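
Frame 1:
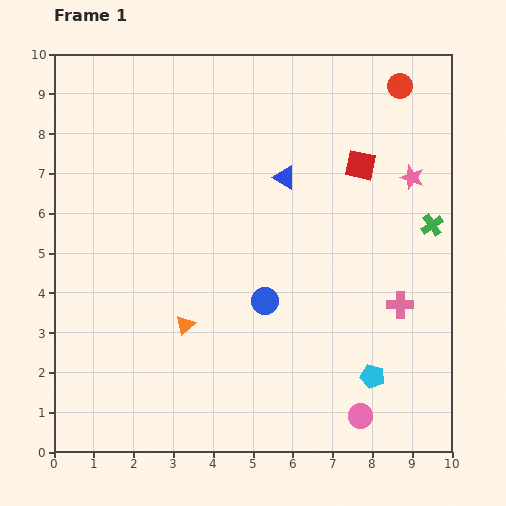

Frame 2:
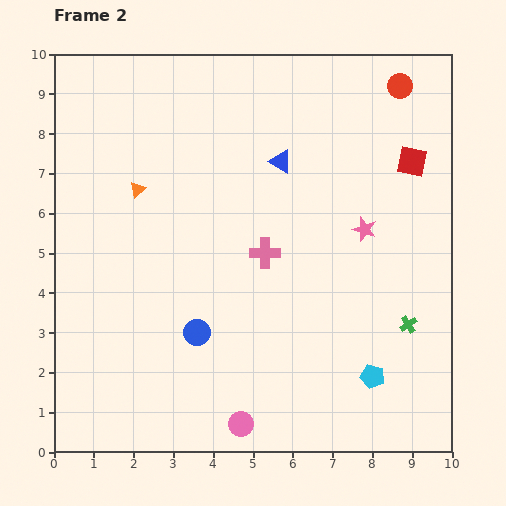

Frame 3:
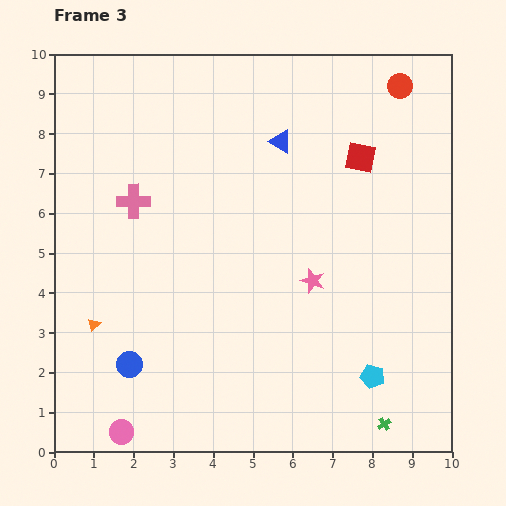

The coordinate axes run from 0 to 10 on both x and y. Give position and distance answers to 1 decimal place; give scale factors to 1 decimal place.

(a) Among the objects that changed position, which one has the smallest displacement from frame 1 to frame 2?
the blue triangle

(moved 0.4)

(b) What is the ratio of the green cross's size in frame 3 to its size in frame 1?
0.6×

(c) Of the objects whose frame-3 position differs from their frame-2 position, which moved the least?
the blue triangle

(moved 0.5)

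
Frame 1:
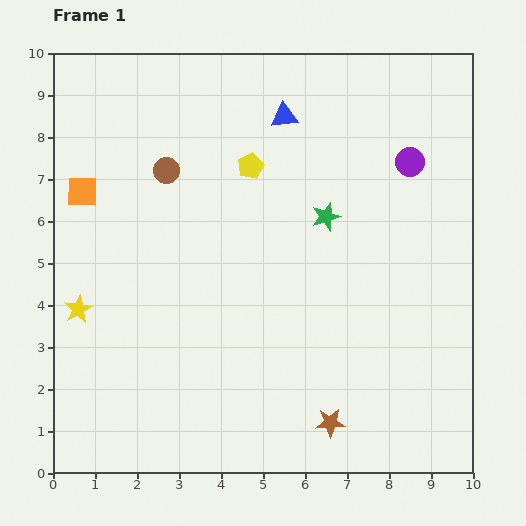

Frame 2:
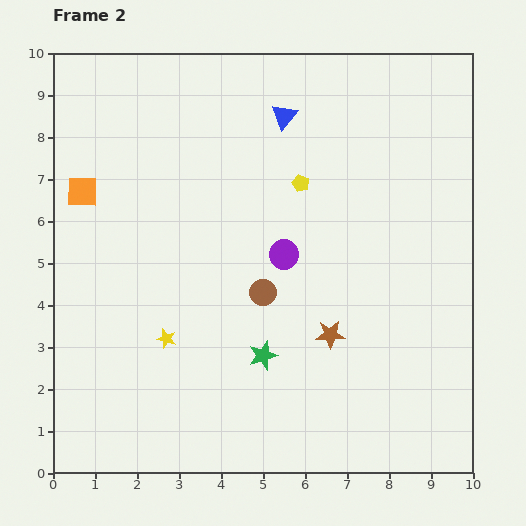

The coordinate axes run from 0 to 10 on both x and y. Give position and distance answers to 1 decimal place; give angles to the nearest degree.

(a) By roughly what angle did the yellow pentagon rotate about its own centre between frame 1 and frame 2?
24° counter-clockwise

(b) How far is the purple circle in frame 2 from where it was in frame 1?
3.7

The purple circle moved from (8.5, 7.4) to (5.5, 5.2), a distance of √(3.0² + 2.2²) ≈ 3.7.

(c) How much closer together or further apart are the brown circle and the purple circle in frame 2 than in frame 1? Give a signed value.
-4.8

Distance in frame 1: 5.8. Distance in frame 2: 1.0.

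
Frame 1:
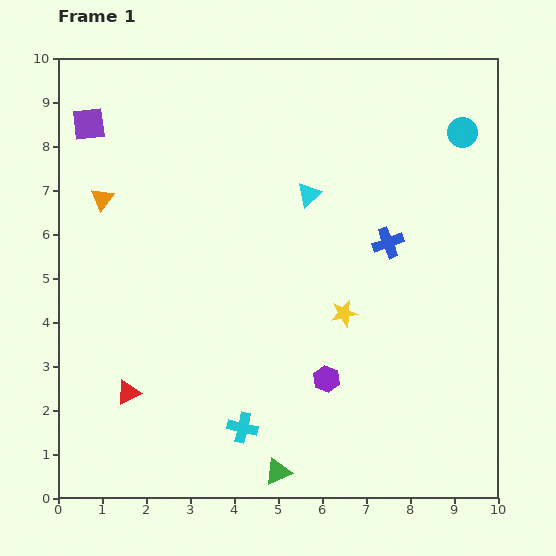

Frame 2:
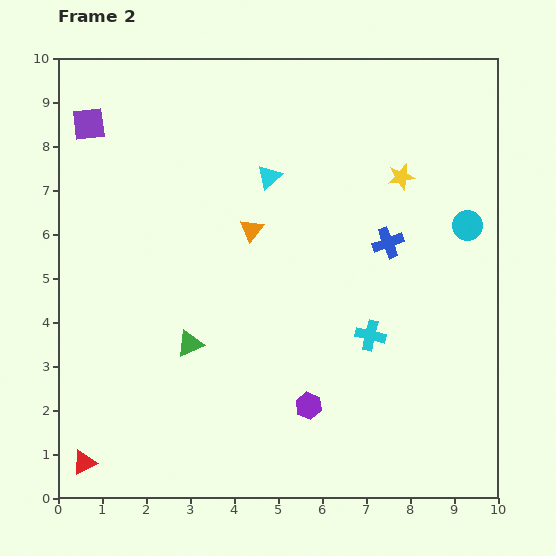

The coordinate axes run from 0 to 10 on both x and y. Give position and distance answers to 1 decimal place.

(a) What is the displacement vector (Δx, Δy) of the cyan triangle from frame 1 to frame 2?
(-0.9, 0.4)

The cyan triangle was at (5.7, 6.9) in frame 1 and (4.8, 7.3) in frame 2.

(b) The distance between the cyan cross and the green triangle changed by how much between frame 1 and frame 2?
+2.8

Distance in frame 1: 1.3. Distance in frame 2: 4.1.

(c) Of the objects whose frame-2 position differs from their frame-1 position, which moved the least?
the purple hexagon

(moved 0.7)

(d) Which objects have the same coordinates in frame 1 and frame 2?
the purple square, the blue cross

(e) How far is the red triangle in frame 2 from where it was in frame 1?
1.9

The red triangle moved from (1.6, 2.4) to (0.6, 0.8), a distance of √(1.0² + 1.6²) ≈ 1.9.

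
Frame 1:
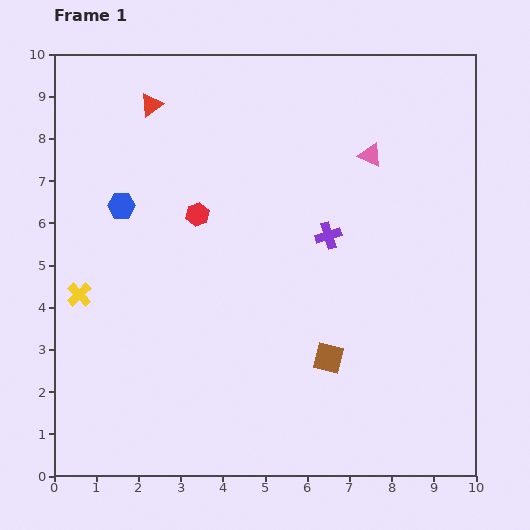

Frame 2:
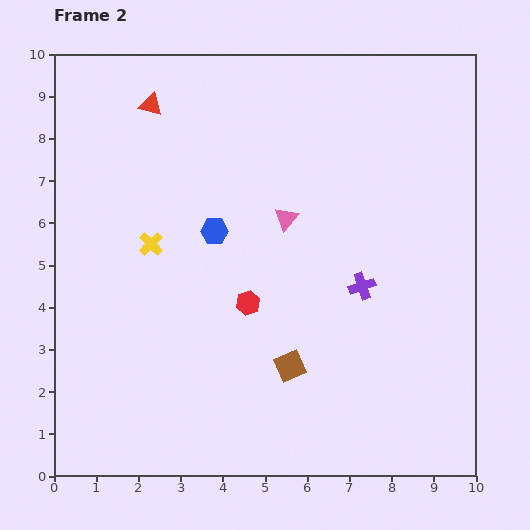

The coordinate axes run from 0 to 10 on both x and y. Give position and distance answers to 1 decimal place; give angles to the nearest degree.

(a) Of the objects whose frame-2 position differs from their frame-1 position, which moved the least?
the brown square

(moved 0.9)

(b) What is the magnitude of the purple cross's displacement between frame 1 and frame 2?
1.4

The purple cross moved from (6.5, 5.7) to (7.3, 4.5), a distance of √(0.8² + 1.2²) ≈ 1.4.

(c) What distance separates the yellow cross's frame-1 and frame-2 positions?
2.1

The yellow cross moved from (0.6, 4.3) to (2.3, 5.5), a distance of √(1.7² + 1.2²) ≈ 2.1.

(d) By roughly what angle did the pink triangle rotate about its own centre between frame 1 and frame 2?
45° clockwise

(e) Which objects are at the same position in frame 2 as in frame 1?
the red triangle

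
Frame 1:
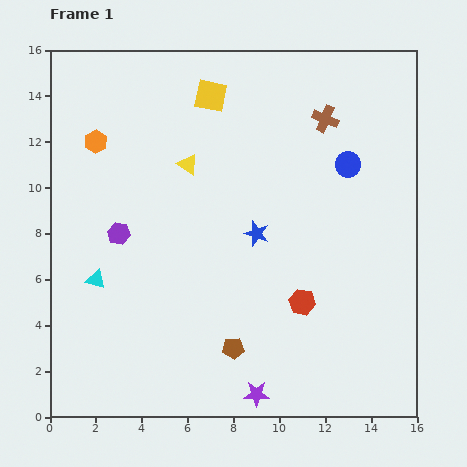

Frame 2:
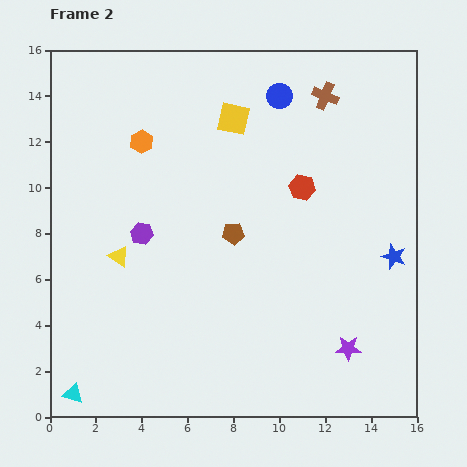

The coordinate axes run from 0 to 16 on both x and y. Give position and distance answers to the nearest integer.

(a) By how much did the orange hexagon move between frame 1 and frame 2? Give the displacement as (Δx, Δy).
(2, 0)

The orange hexagon was at (2, 12) in frame 1 and (4, 12) in frame 2.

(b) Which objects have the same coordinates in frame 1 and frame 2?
none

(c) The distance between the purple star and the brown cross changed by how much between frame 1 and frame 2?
-1

Distance in frame 1: 12. Distance in frame 2: 11.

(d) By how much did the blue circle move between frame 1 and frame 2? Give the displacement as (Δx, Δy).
(-3, 3)

The blue circle was at (13, 11) in frame 1 and (10, 14) in frame 2.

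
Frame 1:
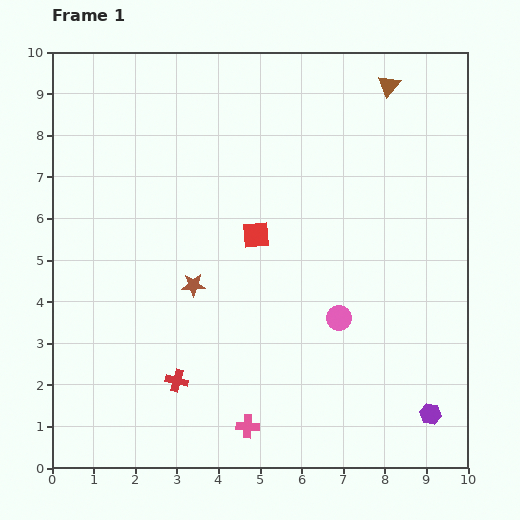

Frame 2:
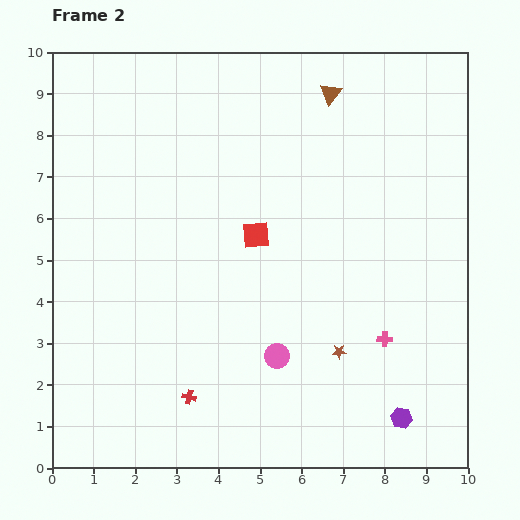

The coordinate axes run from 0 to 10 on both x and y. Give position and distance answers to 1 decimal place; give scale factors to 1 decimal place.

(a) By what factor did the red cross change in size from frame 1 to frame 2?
0.6×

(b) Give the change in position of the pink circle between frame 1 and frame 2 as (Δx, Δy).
(-1.5, -0.9)

The pink circle was at (6.9, 3.6) in frame 1 and (5.4, 2.7) in frame 2.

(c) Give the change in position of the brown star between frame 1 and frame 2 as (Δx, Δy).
(3.5, -1.6)

The brown star was at (3.4, 4.4) in frame 1 and (6.9, 2.8) in frame 2.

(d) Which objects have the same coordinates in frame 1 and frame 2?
the red square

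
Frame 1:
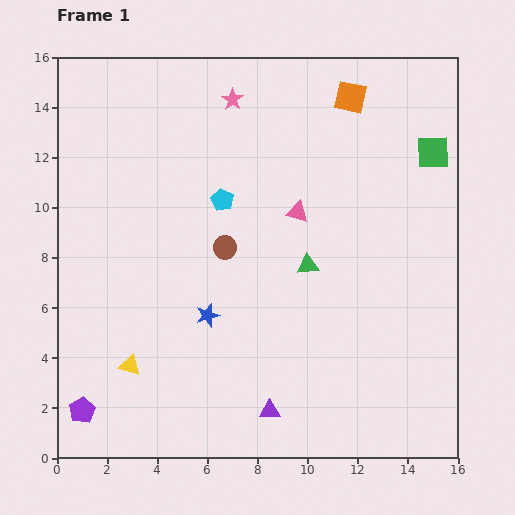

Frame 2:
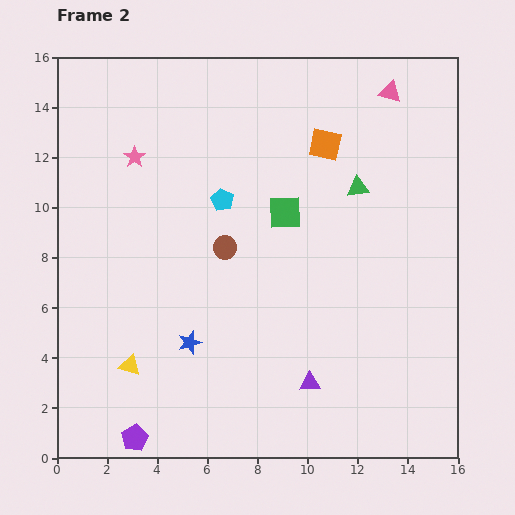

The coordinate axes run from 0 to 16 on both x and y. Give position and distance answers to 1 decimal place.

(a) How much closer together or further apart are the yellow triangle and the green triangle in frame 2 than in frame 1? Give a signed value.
+3.4

Distance in frame 1: 8.1. Distance in frame 2: 11.5.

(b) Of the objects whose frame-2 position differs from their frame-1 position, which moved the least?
the blue star

(moved 1.3)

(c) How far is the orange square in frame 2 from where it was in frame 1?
2.1

The orange square moved from (11.7, 14.4) to (10.7, 12.5), a distance of √(1.0² + 1.9²) ≈ 2.1.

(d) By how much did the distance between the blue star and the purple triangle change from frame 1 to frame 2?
+0.6

Distance in frame 1: 4.5. Distance in frame 2: 5.1.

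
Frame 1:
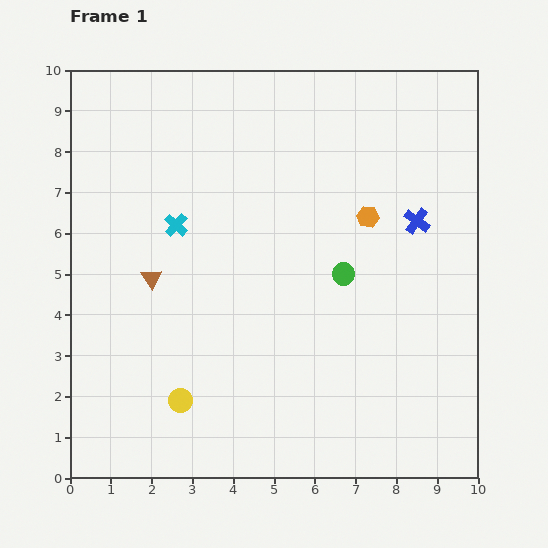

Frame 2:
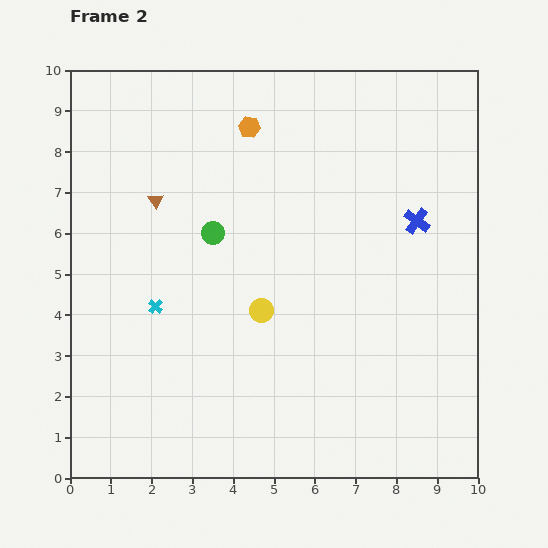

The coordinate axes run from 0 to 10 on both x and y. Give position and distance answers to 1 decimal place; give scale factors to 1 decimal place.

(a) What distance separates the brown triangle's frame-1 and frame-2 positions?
1.9

The brown triangle moved from (2.0, 4.9) to (2.1, 6.8), a distance of √(0.1² + 1.9²) ≈ 1.9.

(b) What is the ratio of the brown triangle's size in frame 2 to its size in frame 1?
0.7×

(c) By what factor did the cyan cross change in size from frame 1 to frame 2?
0.6×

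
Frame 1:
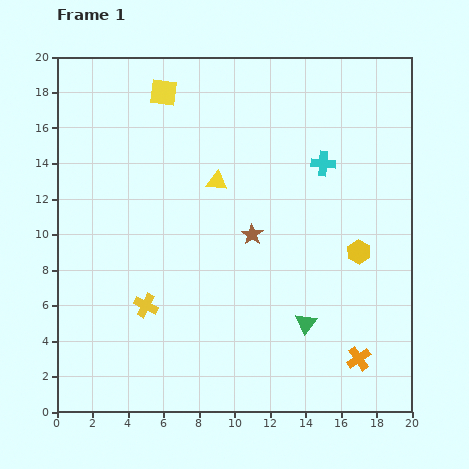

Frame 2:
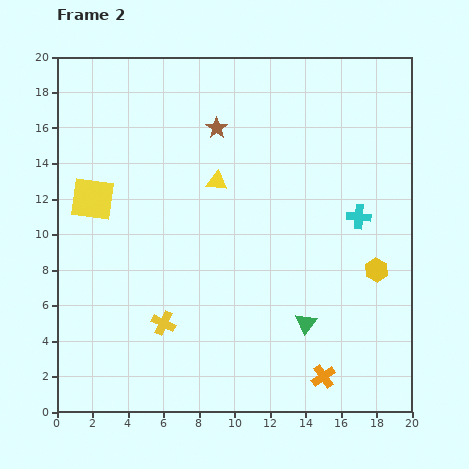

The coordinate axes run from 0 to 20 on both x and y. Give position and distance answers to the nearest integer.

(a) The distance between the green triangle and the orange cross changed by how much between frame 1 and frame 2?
-1

Distance in frame 1: 4. Distance in frame 2: 3.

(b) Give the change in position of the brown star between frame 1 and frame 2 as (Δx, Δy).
(-2, 6)

The brown star was at (11, 10) in frame 1 and (9, 16) in frame 2.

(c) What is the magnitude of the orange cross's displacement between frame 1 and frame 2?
2

The orange cross moved from (17, 3) to (15, 2), a distance of √(2² + 1²) ≈ 2.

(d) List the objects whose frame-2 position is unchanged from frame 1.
the yellow triangle, the green triangle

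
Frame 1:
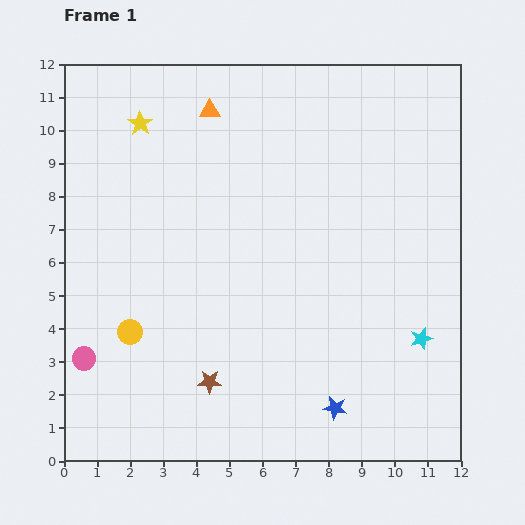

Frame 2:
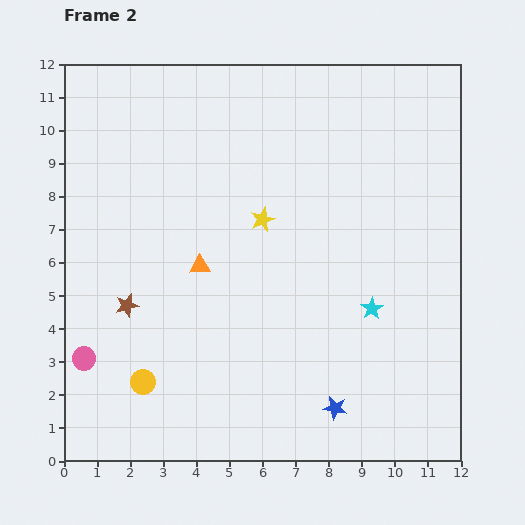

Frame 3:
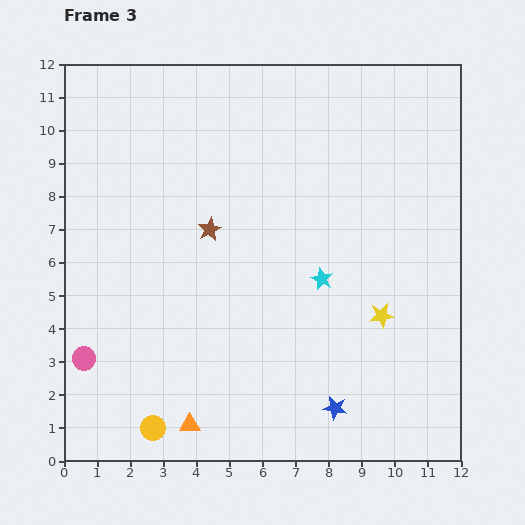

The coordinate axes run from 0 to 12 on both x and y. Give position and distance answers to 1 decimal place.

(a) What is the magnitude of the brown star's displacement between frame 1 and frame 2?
3.4

The brown star moved from (4.4, 2.4) to (1.9, 4.7), a distance of √(2.5² + 2.3²) ≈ 3.4.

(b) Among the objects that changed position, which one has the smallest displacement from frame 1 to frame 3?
the yellow circle

(moved 3.0)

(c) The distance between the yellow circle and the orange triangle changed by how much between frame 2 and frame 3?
-2.8

Distance in frame 2: 3.9. Distance in frame 3: 1.1.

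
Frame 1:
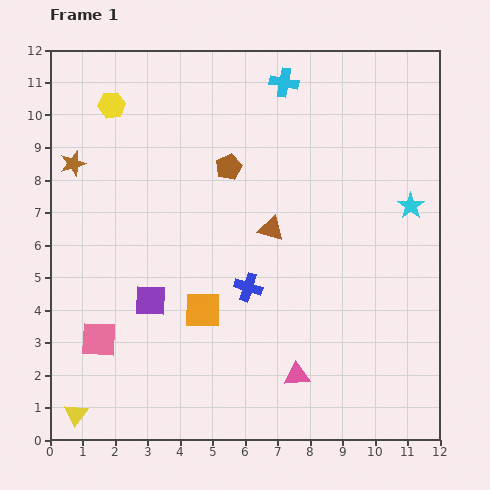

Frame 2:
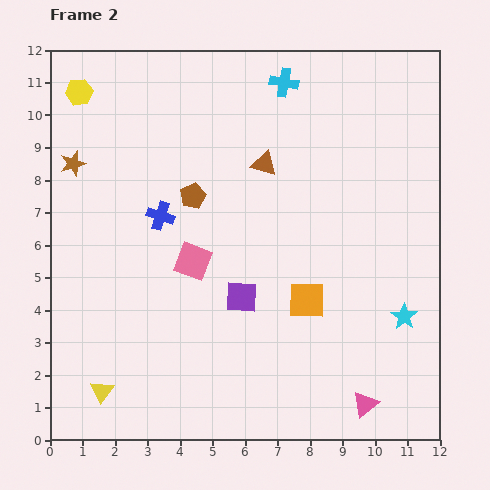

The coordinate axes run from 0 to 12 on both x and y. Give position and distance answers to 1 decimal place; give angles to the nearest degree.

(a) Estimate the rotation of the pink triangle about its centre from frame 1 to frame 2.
35° counter-clockwise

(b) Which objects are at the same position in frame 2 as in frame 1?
the cyan cross, the brown star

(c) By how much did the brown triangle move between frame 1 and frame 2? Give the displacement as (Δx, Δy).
(-0.2, 2.0)

The brown triangle was at (6.8, 6.5) in frame 1 and (6.6, 8.5) in frame 2.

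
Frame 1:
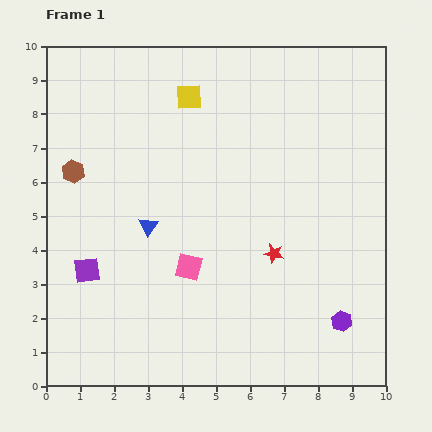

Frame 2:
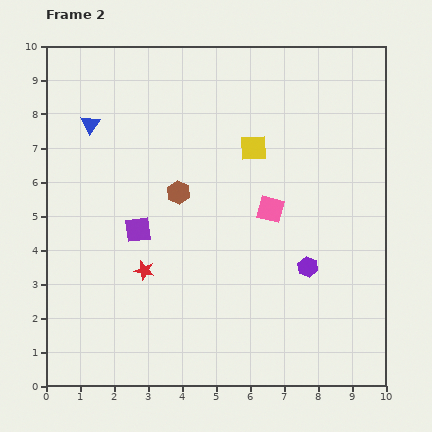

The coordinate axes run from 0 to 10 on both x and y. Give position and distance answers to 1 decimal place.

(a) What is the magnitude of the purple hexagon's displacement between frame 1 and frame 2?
1.9

The purple hexagon moved from (8.7, 1.9) to (7.7, 3.5), a distance of √(1.0² + 1.6²) ≈ 1.9.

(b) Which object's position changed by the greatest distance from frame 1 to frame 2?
the red star

(moved 3.8; next 3.4)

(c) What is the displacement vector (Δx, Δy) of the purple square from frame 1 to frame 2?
(1.5, 1.2)

The purple square was at (1.2, 3.4) in frame 1 and (2.7, 4.6) in frame 2.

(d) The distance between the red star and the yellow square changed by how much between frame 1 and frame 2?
-0.4

Distance in frame 1: 5.2. Distance in frame 2: 4.8.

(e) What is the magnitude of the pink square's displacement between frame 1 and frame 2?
2.9

The pink square moved from (4.2, 3.5) to (6.6, 5.2), a distance of √(2.4² + 1.7²) ≈ 2.9.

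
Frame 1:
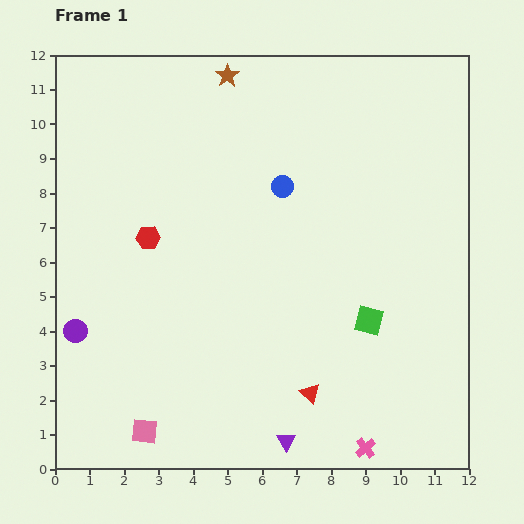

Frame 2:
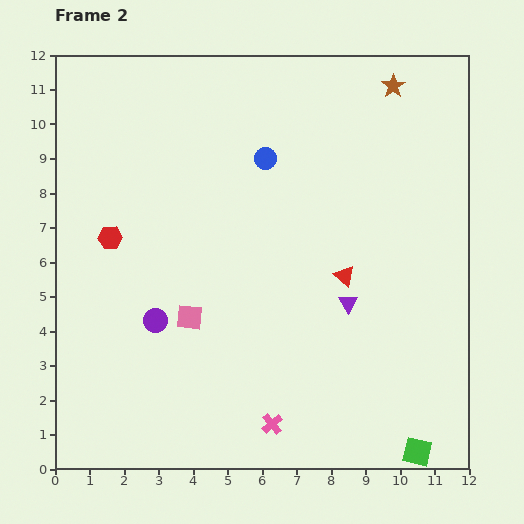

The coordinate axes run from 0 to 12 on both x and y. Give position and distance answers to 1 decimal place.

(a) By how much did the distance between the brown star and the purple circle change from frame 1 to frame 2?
+1.1

Distance in frame 1: 8.6. Distance in frame 2: 9.7.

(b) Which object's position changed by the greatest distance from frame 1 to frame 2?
the brown star

(moved 4.8; next 4.4)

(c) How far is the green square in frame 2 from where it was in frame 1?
4.0

The green square moved from (9.1, 4.3) to (10.5, 0.5), a distance of √(1.4² + 3.8²) ≈ 4.0.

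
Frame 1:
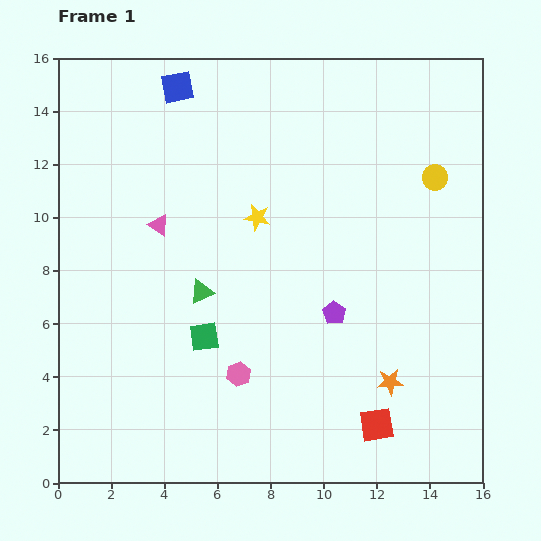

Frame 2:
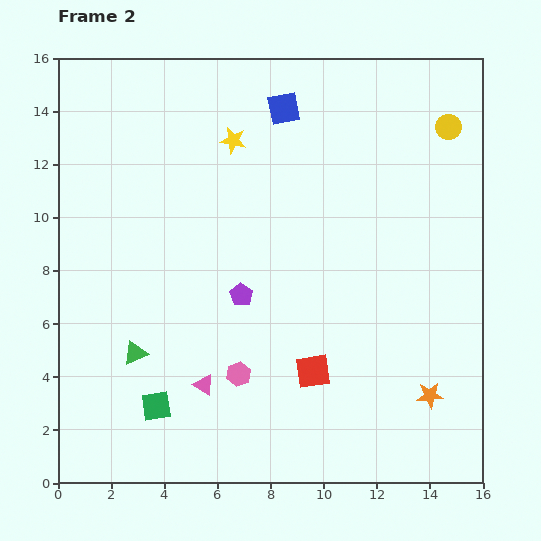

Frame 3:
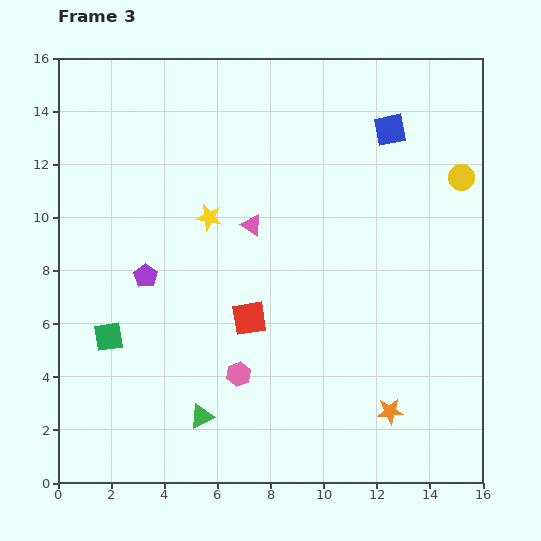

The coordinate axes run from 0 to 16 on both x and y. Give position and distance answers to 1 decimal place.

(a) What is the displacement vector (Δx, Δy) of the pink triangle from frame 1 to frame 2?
(1.7, -6.0)

The pink triangle was at (3.8, 9.7) in frame 1 and (5.5, 3.7) in frame 2.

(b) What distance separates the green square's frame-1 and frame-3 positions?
3.6

The green square moved from (5.5, 5.5) to (1.9, 5.5), a distance of √(3.6² + 0.0²) ≈ 3.6.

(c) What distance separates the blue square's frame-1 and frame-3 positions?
8.2

The blue square moved from (4.5, 14.9) to (12.5, 13.3), a distance of √(8.0² + 1.6²) ≈ 8.2.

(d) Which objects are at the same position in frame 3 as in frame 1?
the pink hexagon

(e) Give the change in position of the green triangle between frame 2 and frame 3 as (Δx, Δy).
(2.5, -2.4)

The green triangle was at (2.9, 4.9) in frame 2 and (5.4, 2.5) in frame 3.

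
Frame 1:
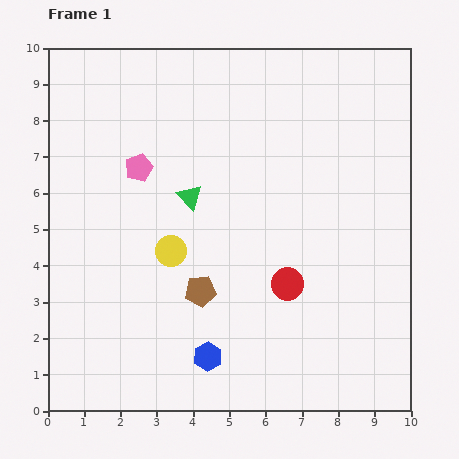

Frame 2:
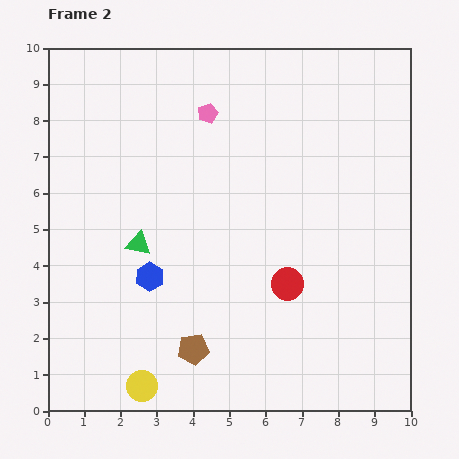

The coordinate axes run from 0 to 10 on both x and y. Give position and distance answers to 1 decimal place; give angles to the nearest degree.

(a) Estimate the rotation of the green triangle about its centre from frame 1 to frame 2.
33° counter-clockwise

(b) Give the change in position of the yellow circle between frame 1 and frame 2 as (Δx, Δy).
(-0.8, -3.7)

The yellow circle was at (3.4, 4.4) in frame 1 and (2.6, 0.7) in frame 2.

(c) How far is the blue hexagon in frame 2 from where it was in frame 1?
2.7

The blue hexagon moved from (4.4, 1.5) to (2.8, 3.7), a distance of √(1.6² + 2.2²) ≈ 2.7.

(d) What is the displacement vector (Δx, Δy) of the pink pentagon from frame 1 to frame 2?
(1.9, 1.5)

The pink pentagon was at (2.5, 6.7) in frame 1 and (4.4, 8.2) in frame 2.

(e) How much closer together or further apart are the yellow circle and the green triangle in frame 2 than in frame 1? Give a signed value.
+2.3

Distance in frame 1: 1.6. Distance in frame 2: 3.9.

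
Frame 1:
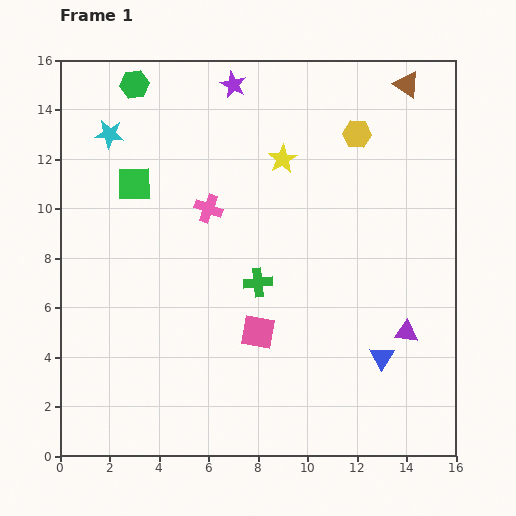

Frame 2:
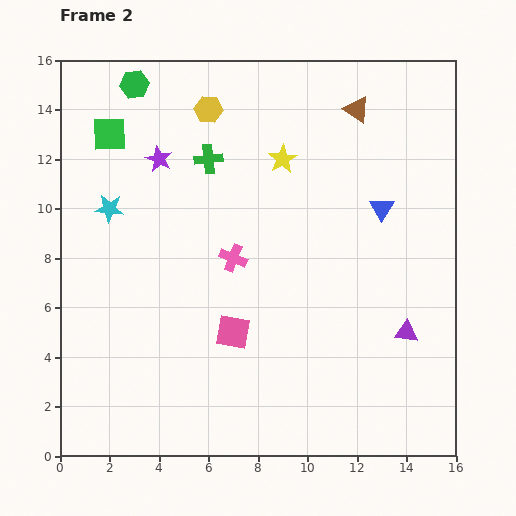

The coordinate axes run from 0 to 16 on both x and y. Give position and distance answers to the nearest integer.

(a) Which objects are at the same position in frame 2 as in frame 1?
the yellow star, the green hexagon, the purple triangle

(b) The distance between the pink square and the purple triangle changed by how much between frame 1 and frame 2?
+1

Distance in frame 1: 6. Distance in frame 2: 7.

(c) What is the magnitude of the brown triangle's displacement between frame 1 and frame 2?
2

The brown triangle moved from (14, 15) to (12, 14), a distance of √(2² + 1²) ≈ 2.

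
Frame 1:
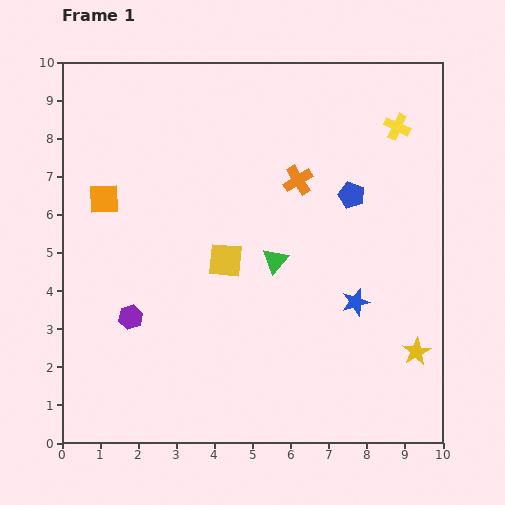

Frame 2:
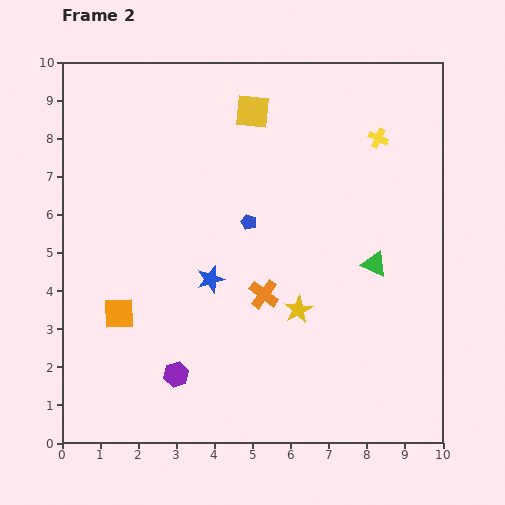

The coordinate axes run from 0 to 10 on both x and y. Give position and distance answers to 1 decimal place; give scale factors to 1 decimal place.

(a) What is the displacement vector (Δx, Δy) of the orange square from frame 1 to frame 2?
(0.4, -3.0)

The orange square was at (1.1, 6.4) in frame 1 and (1.5, 3.4) in frame 2.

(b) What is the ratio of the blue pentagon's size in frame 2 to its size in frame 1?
0.6×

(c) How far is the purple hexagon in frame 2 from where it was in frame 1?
1.9

The purple hexagon moved from (1.8, 3.3) to (3.0, 1.8), a distance of √(1.2² + 1.5²) ≈ 1.9.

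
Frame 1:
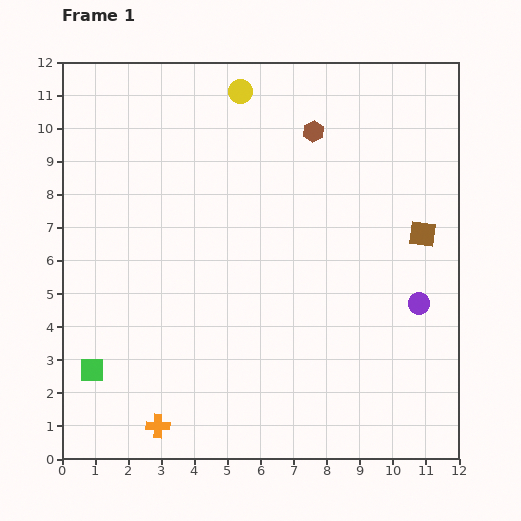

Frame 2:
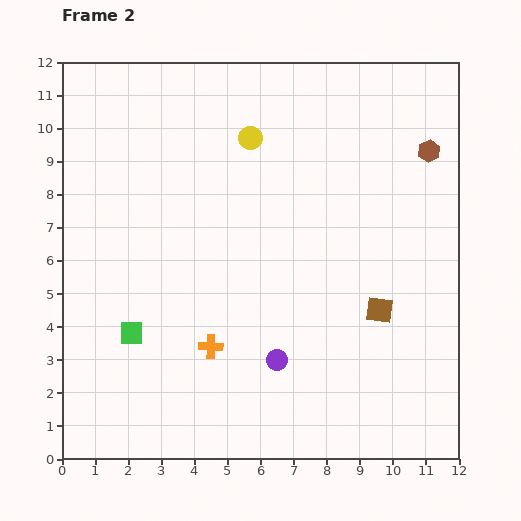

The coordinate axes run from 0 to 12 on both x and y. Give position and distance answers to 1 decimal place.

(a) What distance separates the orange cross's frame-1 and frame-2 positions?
2.9

The orange cross moved from (2.9, 1.0) to (4.5, 3.4), a distance of √(1.6² + 2.4²) ≈ 2.9.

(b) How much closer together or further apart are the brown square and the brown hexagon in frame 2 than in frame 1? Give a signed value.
+0.5

Distance in frame 1: 4.5. Distance in frame 2: 5.0.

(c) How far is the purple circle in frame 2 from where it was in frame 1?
4.6

The purple circle moved from (10.8, 4.7) to (6.5, 3.0), a distance of √(4.3² + 1.7²) ≈ 4.6.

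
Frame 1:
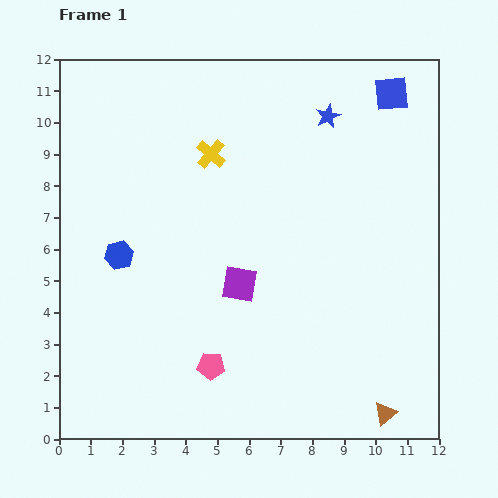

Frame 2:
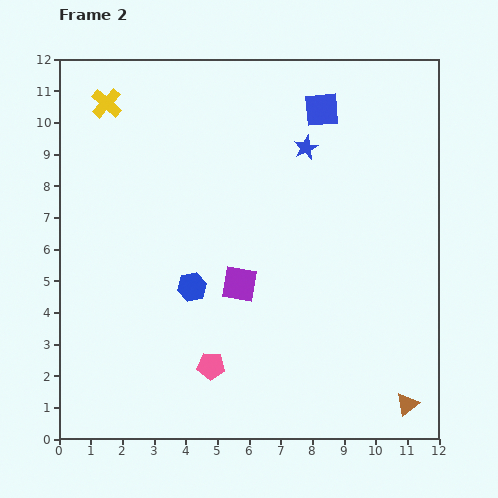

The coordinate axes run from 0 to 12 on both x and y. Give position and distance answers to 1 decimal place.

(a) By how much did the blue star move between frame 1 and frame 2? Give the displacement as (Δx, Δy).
(-0.7, -1.0)

The blue star was at (8.5, 10.2) in frame 1 and (7.8, 9.2) in frame 2.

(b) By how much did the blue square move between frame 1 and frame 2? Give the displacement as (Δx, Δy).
(-2.2, -0.5)

The blue square was at (10.5, 10.9) in frame 1 and (8.3, 10.4) in frame 2.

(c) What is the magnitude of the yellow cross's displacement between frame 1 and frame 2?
3.7

The yellow cross moved from (4.8, 9.0) to (1.5, 10.6), a distance of √(3.3² + 1.6²) ≈ 3.7.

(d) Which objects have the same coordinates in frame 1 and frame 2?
the purple square, the pink pentagon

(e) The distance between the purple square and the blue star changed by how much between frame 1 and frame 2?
-1.2

Distance in frame 1: 6.0. Distance in frame 2: 4.8.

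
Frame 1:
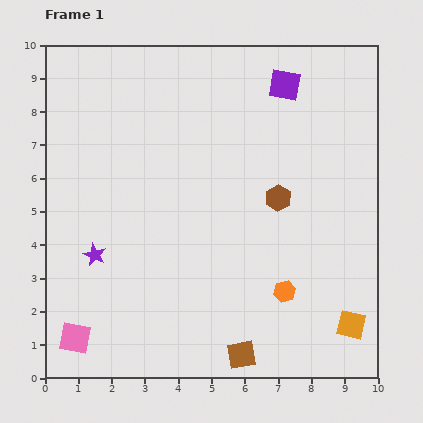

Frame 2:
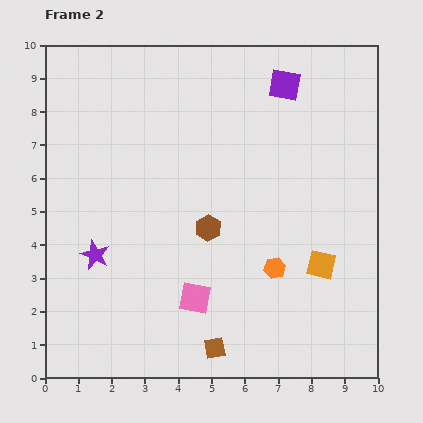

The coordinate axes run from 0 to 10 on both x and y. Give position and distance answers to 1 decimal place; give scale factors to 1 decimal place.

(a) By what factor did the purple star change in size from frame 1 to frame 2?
1.3×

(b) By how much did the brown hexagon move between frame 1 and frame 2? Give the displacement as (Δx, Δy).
(-2.1, -0.9)

The brown hexagon was at (7.0, 5.4) in frame 1 and (4.9, 4.5) in frame 2.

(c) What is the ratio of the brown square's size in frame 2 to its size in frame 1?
0.7×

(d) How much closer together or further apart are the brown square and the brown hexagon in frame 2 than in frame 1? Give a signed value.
-1.2

Distance in frame 1: 4.8. Distance in frame 2: 3.6.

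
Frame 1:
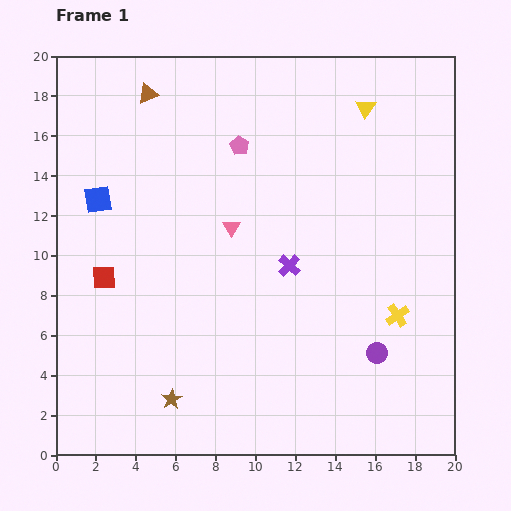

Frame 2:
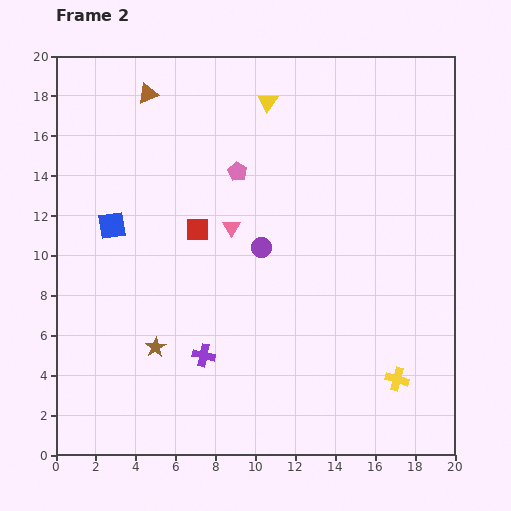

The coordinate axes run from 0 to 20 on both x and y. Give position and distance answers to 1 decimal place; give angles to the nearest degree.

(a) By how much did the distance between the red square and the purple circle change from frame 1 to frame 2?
-10.9

Distance in frame 1: 14.2. Distance in frame 2: 3.3.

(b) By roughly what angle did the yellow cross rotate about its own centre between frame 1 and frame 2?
40° counter-clockwise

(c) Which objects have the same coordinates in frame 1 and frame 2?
the pink triangle, the brown triangle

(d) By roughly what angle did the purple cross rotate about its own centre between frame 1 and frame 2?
31° counter-clockwise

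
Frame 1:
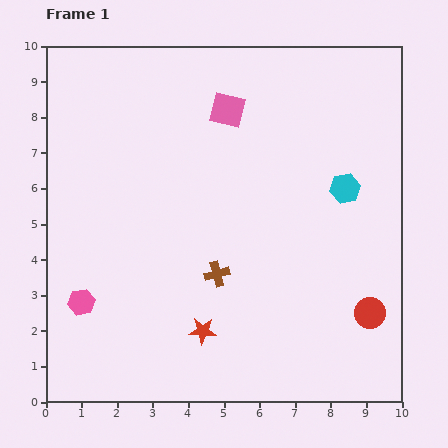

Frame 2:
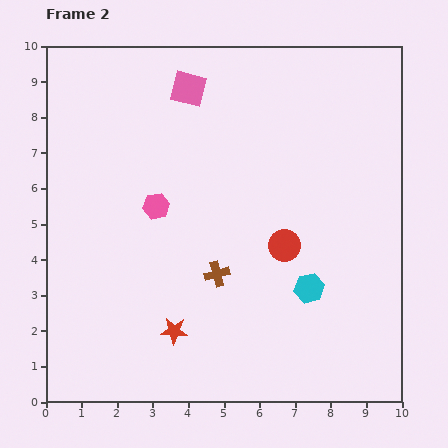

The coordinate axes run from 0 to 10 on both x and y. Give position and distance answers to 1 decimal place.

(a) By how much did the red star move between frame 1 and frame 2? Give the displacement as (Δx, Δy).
(-0.8, 0.0)

The red star was at (4.4, 2.0) in frame 1 and (3.6, 2.0) in frame 2.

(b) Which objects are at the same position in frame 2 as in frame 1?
the brown cross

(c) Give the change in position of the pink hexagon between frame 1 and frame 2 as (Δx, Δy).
(2.1, 2.7)

The pink hexagon was at (1.0, 2.8) in frame 1 and (3.1, 5.5) in frame 2.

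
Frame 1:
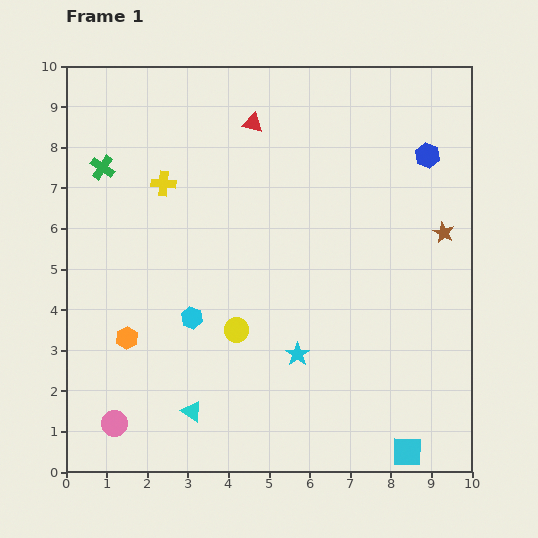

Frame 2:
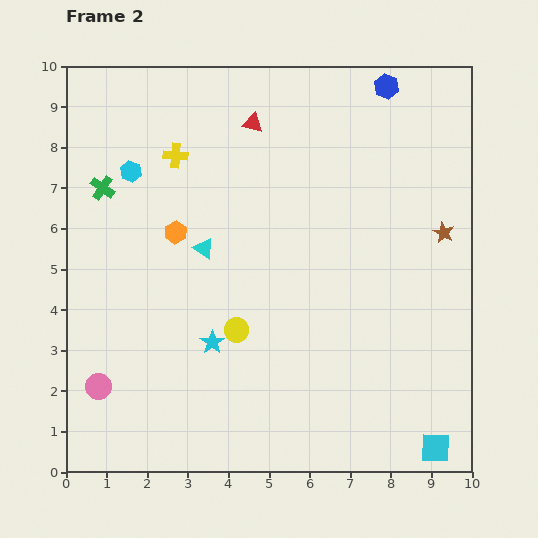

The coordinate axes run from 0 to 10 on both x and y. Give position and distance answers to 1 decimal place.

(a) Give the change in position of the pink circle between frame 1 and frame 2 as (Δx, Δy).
(-0.4, 0.9)

The pink circle was at (1.2, 1.2) in frame 1 and (0.8, 2.1) in frame 2.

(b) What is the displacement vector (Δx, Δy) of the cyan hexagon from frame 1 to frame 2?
(-1.5, 3.6)

The cyan hexagon was at (3.1, 3.8) in frame 1 and (1.6, 7.4) in frame 2.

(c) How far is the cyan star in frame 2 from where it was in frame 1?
2.1

The cyan star moved from (5.7, 2.9) to (3.6, 3.2), a distance of √(2.1² + 0.3²) ≈ 2.1.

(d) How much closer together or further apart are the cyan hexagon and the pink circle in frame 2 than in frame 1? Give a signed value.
+2.2

Distance in frame 1: 3.2. Distance in frame 2: 5.4.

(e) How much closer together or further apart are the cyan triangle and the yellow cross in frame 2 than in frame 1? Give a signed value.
-3.2

Distance in frame 1: 5.6. Distance in frame 2: 2.4.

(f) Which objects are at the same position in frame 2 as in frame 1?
the yellow circle, the brown star, the red triangle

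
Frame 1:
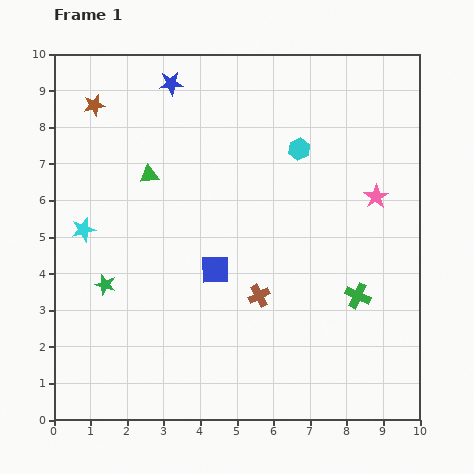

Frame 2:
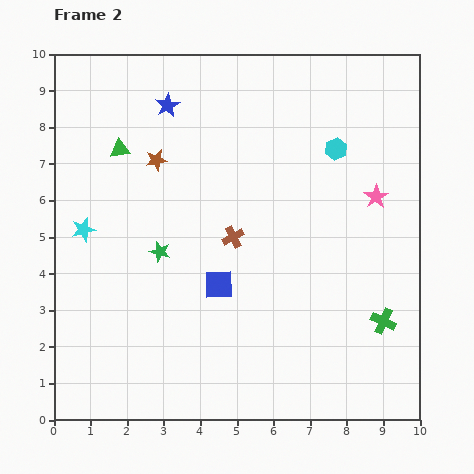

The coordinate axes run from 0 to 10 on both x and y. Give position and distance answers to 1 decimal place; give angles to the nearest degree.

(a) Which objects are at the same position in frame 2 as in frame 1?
the cyan star, the pink star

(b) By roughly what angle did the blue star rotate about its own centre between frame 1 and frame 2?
25° counter-clockwise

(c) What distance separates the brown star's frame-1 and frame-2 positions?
2.3

The brown star moved from (1.1, 8.6) to (2.8, 7.1), a distance of √(1.7² + 1.5²) ≈ 2.3.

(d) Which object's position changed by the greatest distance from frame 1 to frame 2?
the brown star

(moved 2.3; next 1.7)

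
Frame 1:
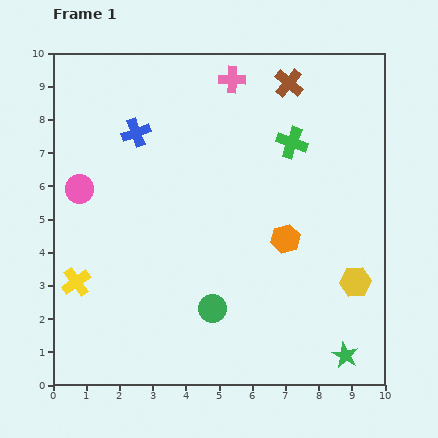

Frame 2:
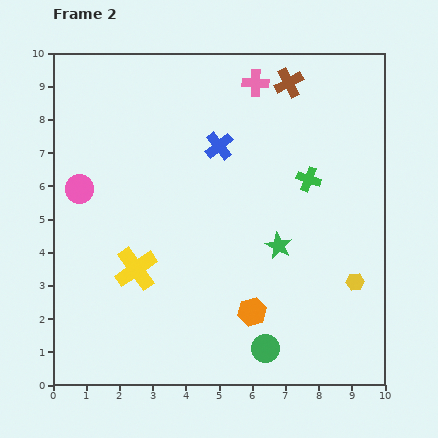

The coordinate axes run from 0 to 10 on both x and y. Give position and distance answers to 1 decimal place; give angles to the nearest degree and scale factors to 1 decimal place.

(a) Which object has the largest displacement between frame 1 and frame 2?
the green star

(moved 3.9; next 2.5)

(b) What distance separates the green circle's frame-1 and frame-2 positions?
2.0

The green circle moved from (4.8, 2.3) to (6.4, 1.1), a distance of √(1.6² + 1.2²) ≈ 2.0.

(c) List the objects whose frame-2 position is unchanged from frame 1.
the brown cross, the pink circle, the yellow hexagon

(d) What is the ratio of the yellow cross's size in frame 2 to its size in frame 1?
1.5×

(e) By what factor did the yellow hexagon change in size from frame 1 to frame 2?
0.6×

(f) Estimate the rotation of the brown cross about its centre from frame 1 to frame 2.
22° clockwise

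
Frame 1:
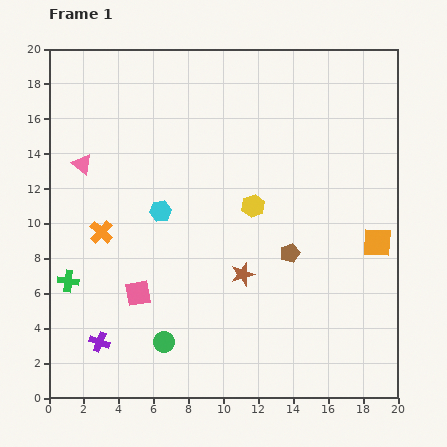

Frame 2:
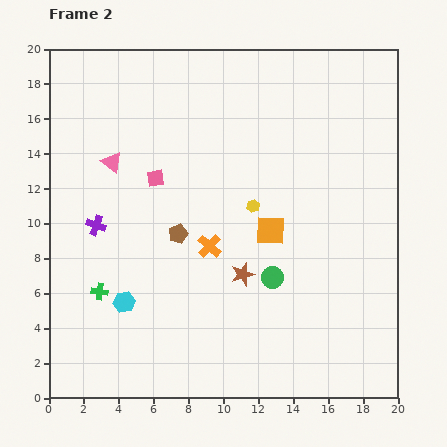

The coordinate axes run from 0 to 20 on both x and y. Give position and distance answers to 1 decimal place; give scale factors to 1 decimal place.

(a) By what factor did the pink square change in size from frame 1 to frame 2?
0.7×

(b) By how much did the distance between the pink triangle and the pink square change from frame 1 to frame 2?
-5.4

Distance in frame 1: 8.1. Distance in frame 2: 2.7.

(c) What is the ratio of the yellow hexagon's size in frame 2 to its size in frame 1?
0.6×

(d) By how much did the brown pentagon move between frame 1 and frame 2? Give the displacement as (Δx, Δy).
(-6.4, 1.1)

The brown pentagon was at (13.8, 8.3) in frame 1 and (7.4, 9.4) in frame 2.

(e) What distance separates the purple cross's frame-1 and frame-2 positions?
6.7

The purple cross moved from (2.9, 3.2) to (2.7, 9.9), a distance of √(0.2² + 6.7²) ≈ 6.7.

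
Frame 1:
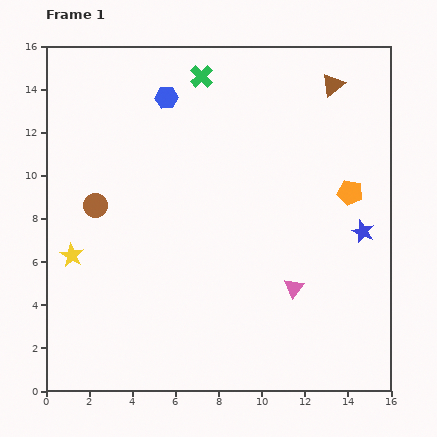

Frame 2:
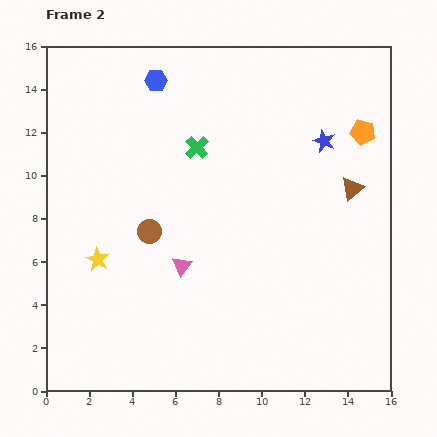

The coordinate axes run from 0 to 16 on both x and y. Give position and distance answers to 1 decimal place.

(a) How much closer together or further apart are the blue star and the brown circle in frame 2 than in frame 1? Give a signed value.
-3.4

Distance in frame 1: 12.5. Distance in frame 2: 9.1.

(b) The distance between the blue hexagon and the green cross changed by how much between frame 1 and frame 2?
+1.7

Distance in frame 1: 1.9. Distance in frame 2: 3.6.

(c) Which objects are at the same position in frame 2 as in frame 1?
none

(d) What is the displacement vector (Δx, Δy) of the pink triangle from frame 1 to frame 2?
(-5.2, 1.0)

The pink triangle was at (11.5, 4.8) in frame 1 and (6.3, 5.8) in frame 2.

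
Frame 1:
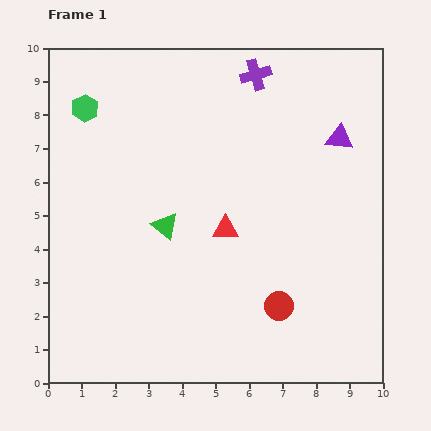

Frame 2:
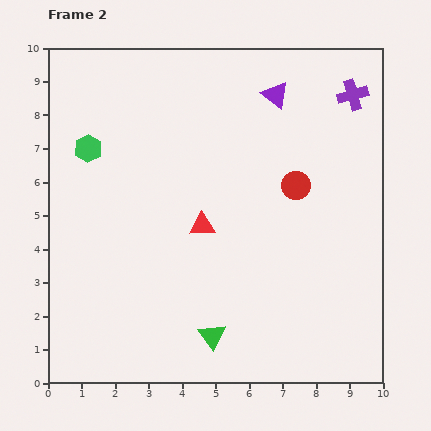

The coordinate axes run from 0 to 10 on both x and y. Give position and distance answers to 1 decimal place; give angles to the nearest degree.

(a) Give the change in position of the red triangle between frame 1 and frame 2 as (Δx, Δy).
(-0.7, 0.1)

The red triangle was at (5.3, 4.6) in frame 1 and (4.6, 4.7) in frame 2.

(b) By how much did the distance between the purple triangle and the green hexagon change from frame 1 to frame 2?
-1.9

Distance in frame 1: 7.7. Distance in frame 2: 5.8.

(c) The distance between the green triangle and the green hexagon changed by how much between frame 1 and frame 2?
+2.5

Distance in frame 1: 4.2. Distance in frame 2: 6.7.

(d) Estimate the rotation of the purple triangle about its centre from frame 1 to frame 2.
32° clockwise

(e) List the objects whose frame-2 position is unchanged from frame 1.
none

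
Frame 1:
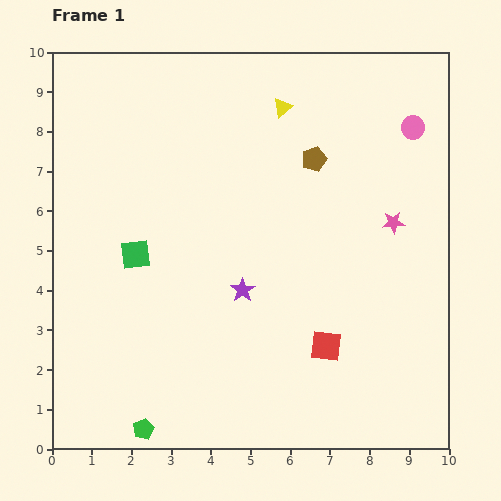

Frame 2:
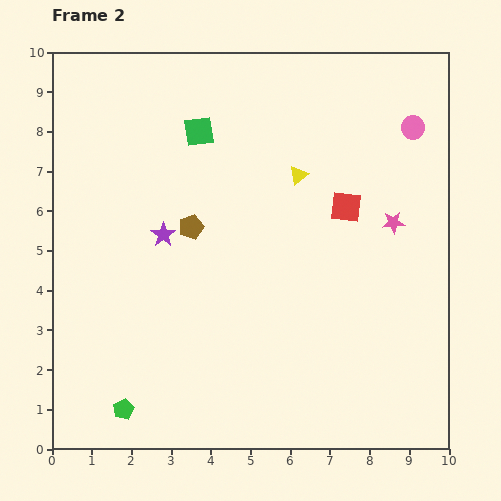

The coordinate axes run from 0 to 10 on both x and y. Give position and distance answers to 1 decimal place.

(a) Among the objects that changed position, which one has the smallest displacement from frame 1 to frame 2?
the green pentagon

(moved 0.7)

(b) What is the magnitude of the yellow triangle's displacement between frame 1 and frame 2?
1.7

The yellow triangle moved from (5.8, 8.6) to (6.2, 6.9), a distance of √(0.4² + 1.7²) ≈ 1.7.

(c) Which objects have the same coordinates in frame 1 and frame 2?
the pink circle, the pink star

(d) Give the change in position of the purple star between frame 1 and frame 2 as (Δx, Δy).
(-2.0, 1.4)

The purple star was at (4.8, 4.0) in frame 1 and (2.8, 5.4) in frame 2.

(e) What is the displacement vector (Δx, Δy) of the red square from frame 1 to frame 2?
(0.5, 3.5)

The red square was at (6.9, 2.6) in frame 1 and (7.4, 6.1) in frame 2.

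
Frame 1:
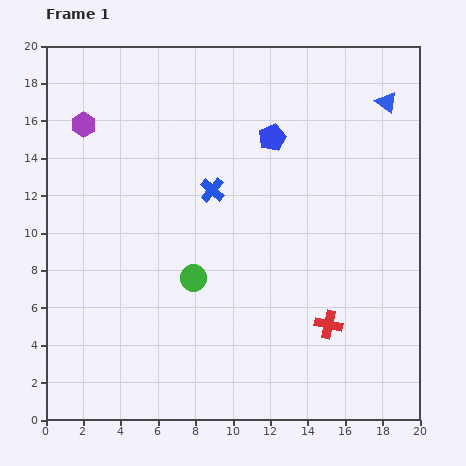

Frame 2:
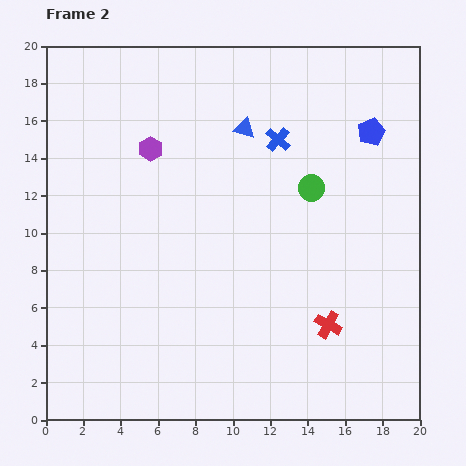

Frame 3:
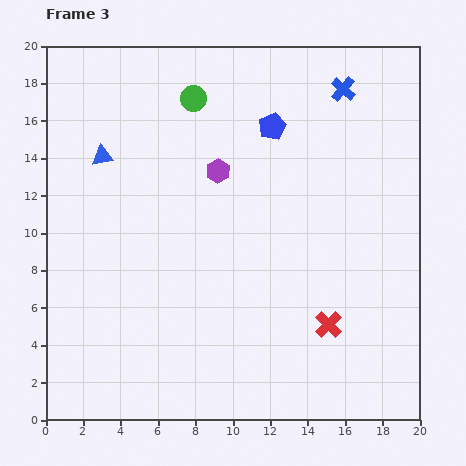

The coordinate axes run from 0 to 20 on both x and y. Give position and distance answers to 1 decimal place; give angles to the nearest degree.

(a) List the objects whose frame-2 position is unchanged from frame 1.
the red cross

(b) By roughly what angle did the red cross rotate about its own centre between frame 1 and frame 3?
32° clockwise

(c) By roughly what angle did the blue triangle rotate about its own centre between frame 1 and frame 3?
46° counter-clockwise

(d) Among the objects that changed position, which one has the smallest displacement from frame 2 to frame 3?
the purple hexagon

(moved 3.8)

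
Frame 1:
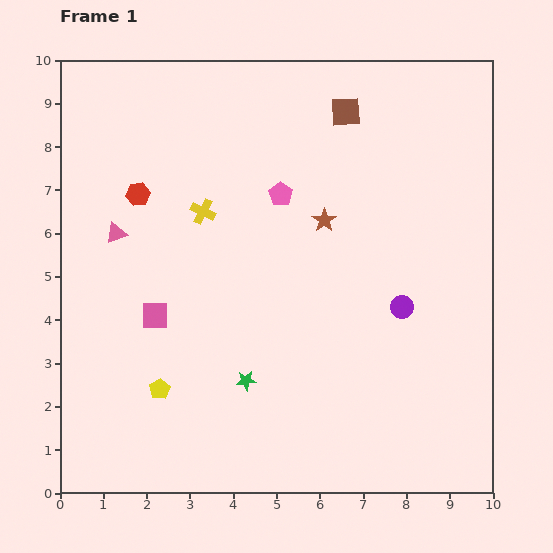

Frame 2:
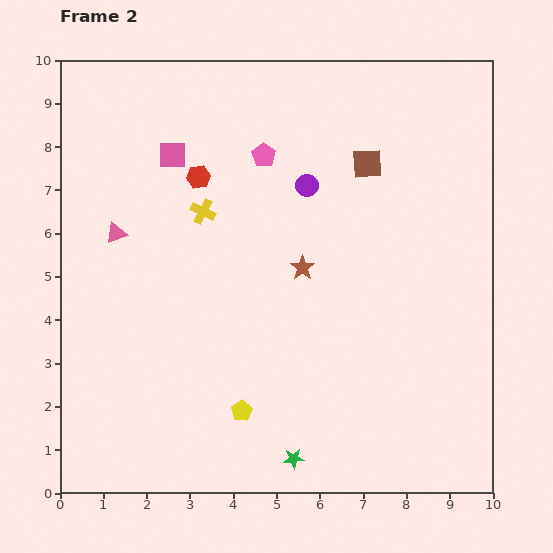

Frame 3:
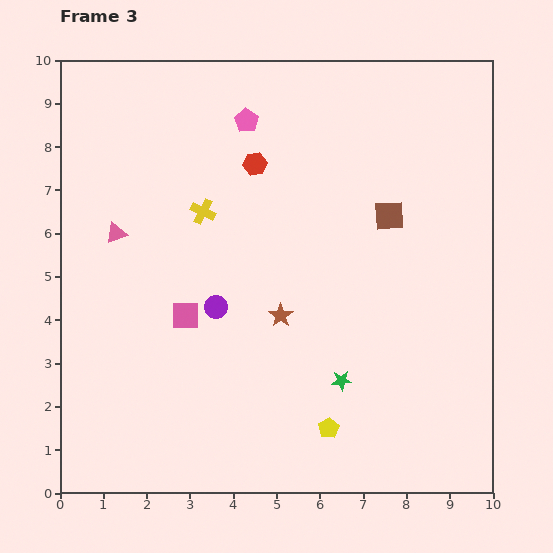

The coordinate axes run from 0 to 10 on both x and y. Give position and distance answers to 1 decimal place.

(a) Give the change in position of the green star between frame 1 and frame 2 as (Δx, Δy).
(1.1, -1.8)

The green star was at (4.3, 2.6) in frame 1 and (5.4, 0.8) in frame 2.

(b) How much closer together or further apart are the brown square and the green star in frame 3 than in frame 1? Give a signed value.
-2.6

Distance in frame 1: 6.6. Distance in frame 3: 4.0.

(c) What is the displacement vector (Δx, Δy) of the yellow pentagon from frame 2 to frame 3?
(2.0, -0.4)

The yellow pentagon was at (4.2, 1.9) in frame 2 and (6.2, 1.5) in frame 3.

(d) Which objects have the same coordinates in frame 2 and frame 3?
the pink triangle, the yellow cross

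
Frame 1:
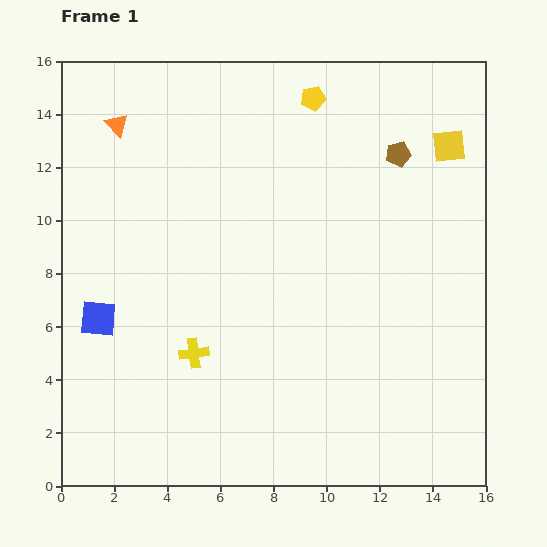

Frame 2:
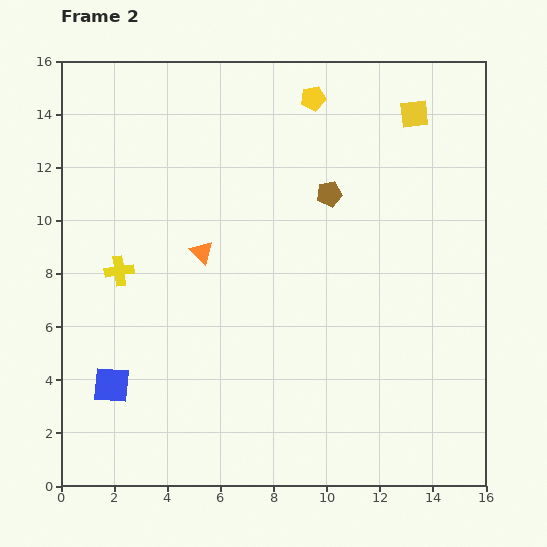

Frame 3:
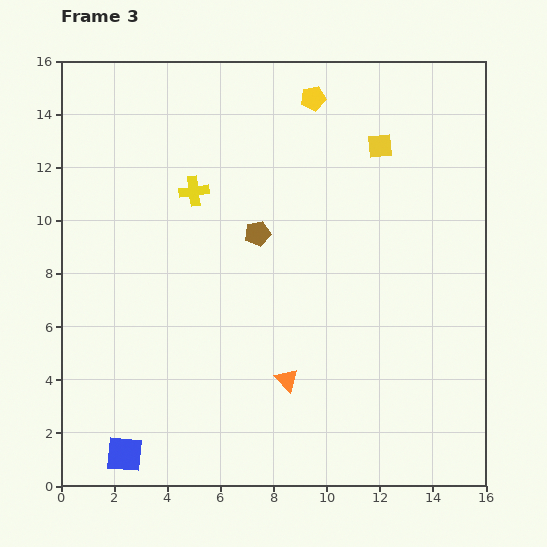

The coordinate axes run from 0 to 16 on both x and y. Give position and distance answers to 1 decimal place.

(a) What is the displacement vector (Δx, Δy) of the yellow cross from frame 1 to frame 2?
(-2.8, 3.1)

The yellow cross was at (5.0, 5.0) in frame 1 and (2.2, 8.1) in frame 2.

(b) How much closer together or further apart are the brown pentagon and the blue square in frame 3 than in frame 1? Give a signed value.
-3.2

Distance in frame 1: 12.9. Distance in frame 3: 9.7.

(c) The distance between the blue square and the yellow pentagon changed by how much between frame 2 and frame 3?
+2.0

Distance in frame 2: 13.2. Distance in frame 3: 15.2.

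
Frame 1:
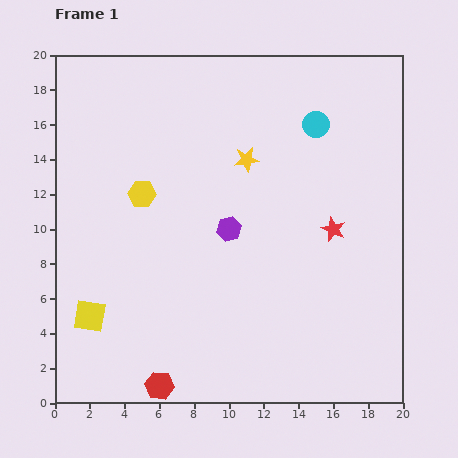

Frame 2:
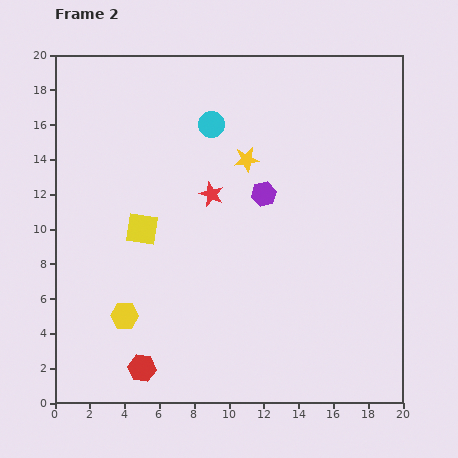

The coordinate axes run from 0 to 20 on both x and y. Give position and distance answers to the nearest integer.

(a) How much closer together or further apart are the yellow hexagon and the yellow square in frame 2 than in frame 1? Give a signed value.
-3

Distance in frame 1: 8. Distance in frame 2: 5.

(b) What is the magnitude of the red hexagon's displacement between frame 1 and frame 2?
1

The red hexagon moved from (6, 1) to (5, 2), a distance of √(1² + 1²) ≈ 1.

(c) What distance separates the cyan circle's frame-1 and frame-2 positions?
6

The cyan circle moved from (15, 16) to (9, 16), a distance of √(6² + 0²) ≈ 6.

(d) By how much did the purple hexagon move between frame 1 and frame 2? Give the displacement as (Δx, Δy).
(2, 2)

The purple hexagon was at (10, 10) in frame 1 and (12, 12) in frame 2.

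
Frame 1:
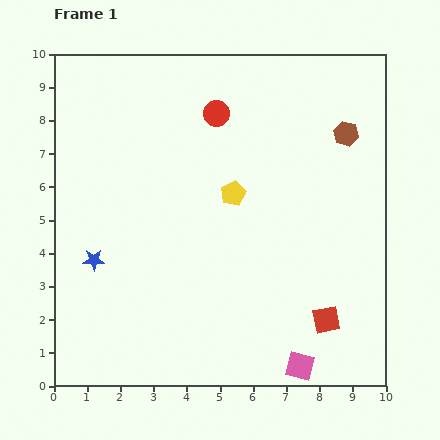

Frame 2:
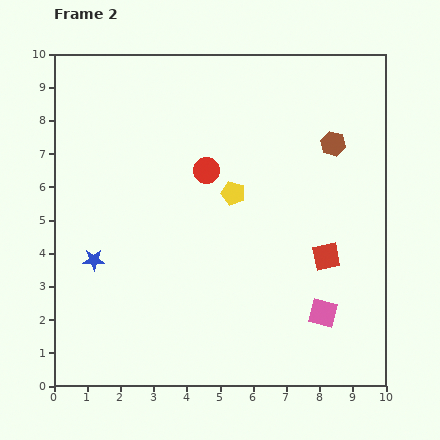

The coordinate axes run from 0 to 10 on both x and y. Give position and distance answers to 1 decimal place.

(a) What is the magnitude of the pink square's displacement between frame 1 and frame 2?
1.7

The pink square moved from (7.4, 0.6) to (8.1, 2.2), a distance of √(0.7² + 1.6²) ≈ 1.7.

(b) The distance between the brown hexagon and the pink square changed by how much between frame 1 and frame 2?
-2.0

Distance in frame 1: 7.1. Distance in frame 2: 5.1.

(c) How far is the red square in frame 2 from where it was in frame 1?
1.9

The red square moved from (8.2, 2.0) to (8.2, 3.9), a distance of √(0.0² + 1.9²) ≈ 1.9.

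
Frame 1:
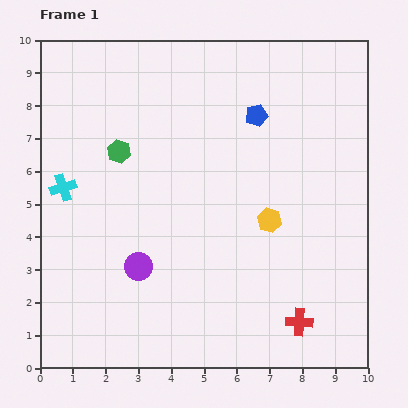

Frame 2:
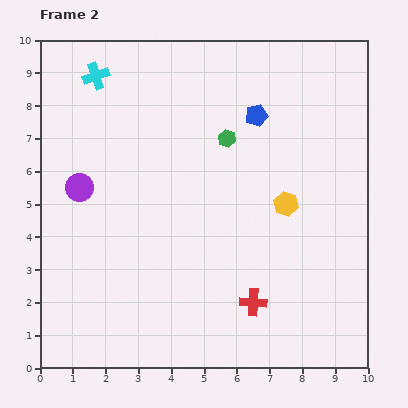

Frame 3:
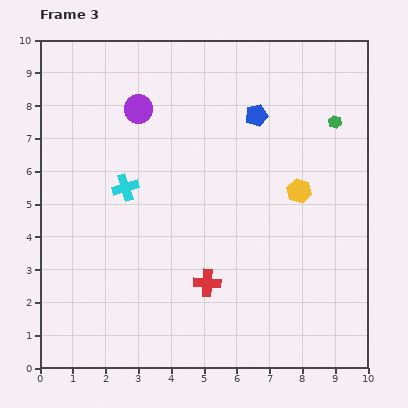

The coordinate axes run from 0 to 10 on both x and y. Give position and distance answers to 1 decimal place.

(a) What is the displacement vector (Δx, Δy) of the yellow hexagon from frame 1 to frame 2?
(0.5, 0.5)

The yellow hexagon was at (7.0, 4.5) in frame 1 and (7.5, 5.0) in frame 2.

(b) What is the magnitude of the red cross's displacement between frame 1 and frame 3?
3.0

The red cross moved from (7.9, 1.4) to (5.1, 2.6), a distance of √(2.8² + 1.2²) ≈ 3.0.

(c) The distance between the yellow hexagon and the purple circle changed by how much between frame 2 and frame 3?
-0.8

Distance in frame 2: 6.3. Distance in frame 3: 5.5.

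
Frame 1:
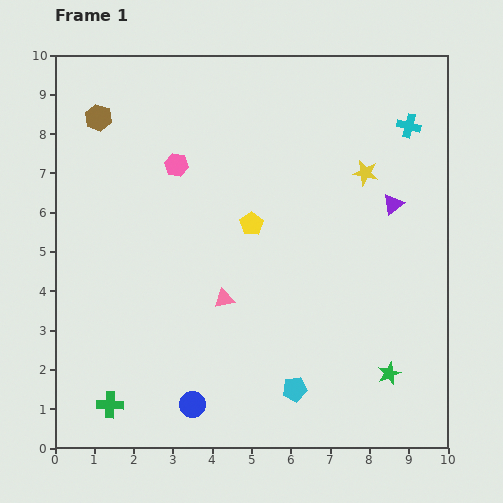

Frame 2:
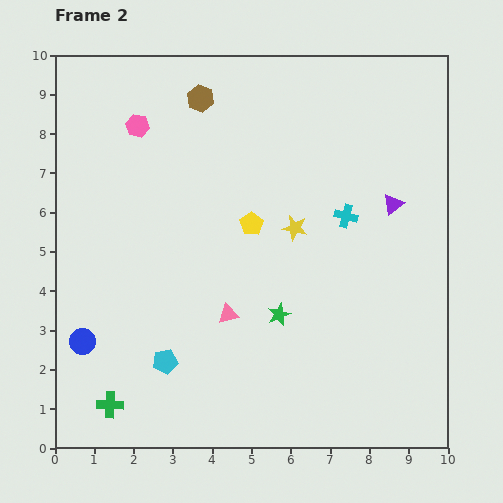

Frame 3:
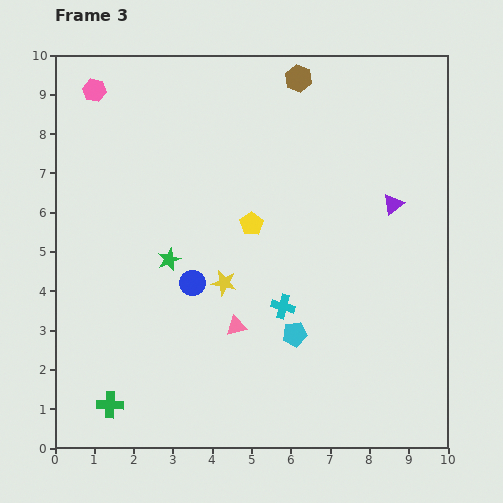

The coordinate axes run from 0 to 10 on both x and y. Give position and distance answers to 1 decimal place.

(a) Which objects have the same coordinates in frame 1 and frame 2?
the green cross, the yellow pentagon, the purple triangle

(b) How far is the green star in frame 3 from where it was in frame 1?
6.3

The green star moved from (8.5, 1.9) to (2.9, 4.8), a distance of √(5.6² + 2.9²) ≈ 6.3.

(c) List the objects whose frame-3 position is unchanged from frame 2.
the green cross, the yellow pentagon, the purple triangle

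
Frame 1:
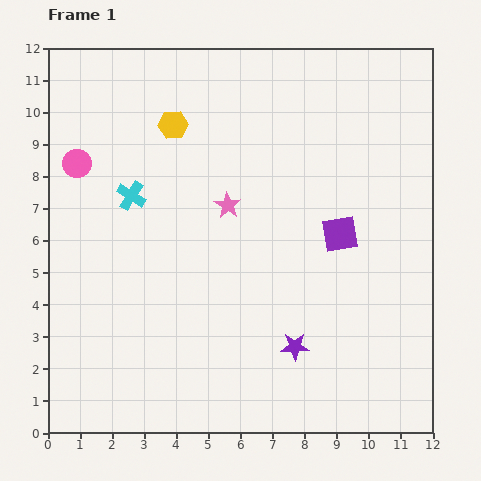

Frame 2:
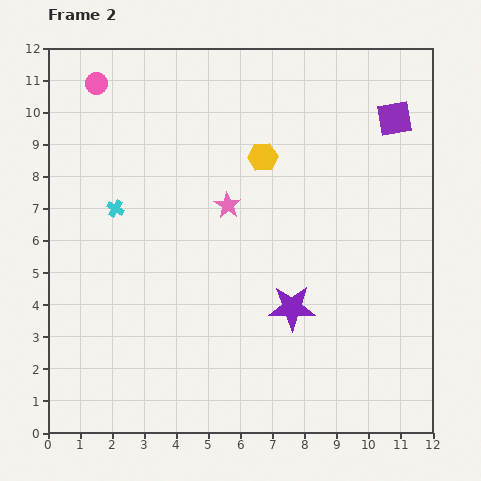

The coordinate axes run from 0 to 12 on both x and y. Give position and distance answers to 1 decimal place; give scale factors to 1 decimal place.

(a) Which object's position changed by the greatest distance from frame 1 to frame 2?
the purple square

(moved 4.0; next 3.0)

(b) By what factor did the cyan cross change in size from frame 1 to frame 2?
0.6×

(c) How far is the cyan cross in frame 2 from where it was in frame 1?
0.6

The cyan cross moved from (2.6, 7.4) to (2.1, 7.0), a distance of √(0.5² + 0.4²) ≈ 0.6.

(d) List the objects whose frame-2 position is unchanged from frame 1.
the pink star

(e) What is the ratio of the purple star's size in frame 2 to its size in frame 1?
1.6×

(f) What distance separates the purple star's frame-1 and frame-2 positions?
1.2

The purple star moved from (7.7, 2.7) to (7.6, 3.9), a distance of √(0.1² + 1.2²) ≈ 1.2.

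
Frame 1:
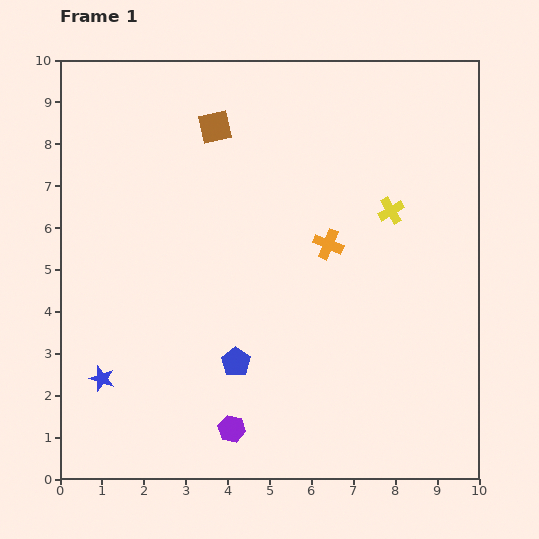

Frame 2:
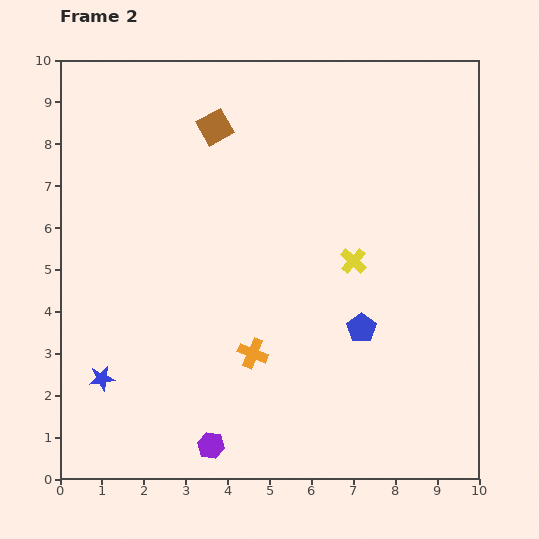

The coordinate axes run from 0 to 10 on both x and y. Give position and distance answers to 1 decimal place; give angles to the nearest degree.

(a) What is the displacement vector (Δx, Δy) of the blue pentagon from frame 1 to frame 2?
(3.0, 0.8)

The blue pentagon was at (4.2, 2.8) in frame 1 and (7.2, 3.6) in frame 2.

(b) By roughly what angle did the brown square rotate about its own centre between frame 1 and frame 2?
17° counter-clockwise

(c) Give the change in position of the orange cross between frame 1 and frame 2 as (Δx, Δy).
(-1.8, -2.6)

The orange cross was at (6.4, 5.6) in frame 1 and (4.6, 3.0) in frame 2.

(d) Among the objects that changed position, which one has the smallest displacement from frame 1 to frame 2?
the purple hexagon

(moved 0.6)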